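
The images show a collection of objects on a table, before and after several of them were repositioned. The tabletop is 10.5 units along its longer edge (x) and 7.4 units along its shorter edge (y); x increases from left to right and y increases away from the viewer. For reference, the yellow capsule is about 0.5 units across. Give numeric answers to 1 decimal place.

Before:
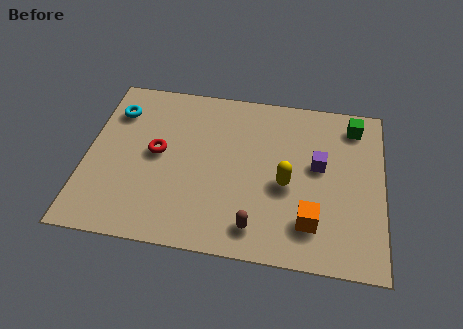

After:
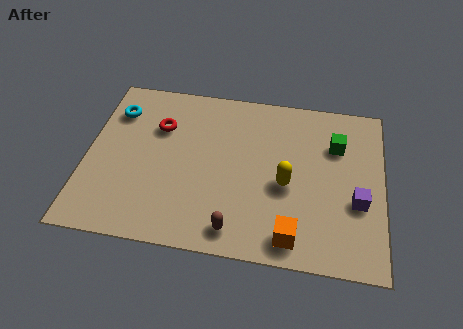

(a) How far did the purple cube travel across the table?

2.0

From (8.2, 4.2) to (9.6, 2.8), the purple cube covered √(1.4² + 1.4²) ≈ 2.0 units.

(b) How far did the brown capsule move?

0.7

The brown capsule was near (6.1, 1.2) before and (5.4, 1.0) after, so it travelled √(0.7² + 0.2²) ≈ 0.7 units.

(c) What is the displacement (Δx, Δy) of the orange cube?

(-0.6, -0.7)

From the two frames, the orange cube sits at roughly (8.0, 1.7) before and (7.4, 1.0) after.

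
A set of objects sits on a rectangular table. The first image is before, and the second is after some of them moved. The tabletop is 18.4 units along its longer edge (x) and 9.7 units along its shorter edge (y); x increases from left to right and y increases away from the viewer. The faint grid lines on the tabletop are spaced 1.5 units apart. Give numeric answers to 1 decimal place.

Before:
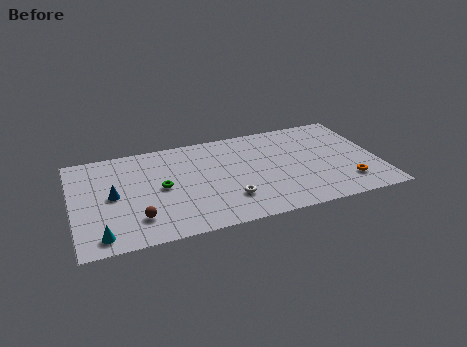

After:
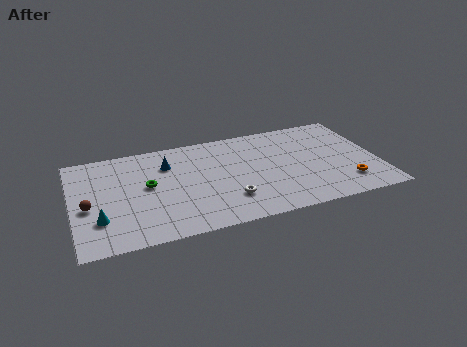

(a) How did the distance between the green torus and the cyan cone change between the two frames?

-1.3

The distance was about 5.2 in the first image and 3.9 in the second, so they moved 1.3 units closer together.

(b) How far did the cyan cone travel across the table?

1.5

From (1.5, 1.3) to (1.5, 2.8), the cyan cone covered √(0.0² + 1.5²) ≈ 1.5 units.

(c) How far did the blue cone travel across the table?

4.0

From (2.4, 4.9) to (5.8, 7.1), the blue cone covered √(3.4² + 2.2²) ≈ 4.0 units.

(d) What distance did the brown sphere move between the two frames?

3.4

The brown sphere moved from about (3.7, 2.3) to (0.9, 4.2), a distance of √(2.8² + 1.9²) ≈ 3.4.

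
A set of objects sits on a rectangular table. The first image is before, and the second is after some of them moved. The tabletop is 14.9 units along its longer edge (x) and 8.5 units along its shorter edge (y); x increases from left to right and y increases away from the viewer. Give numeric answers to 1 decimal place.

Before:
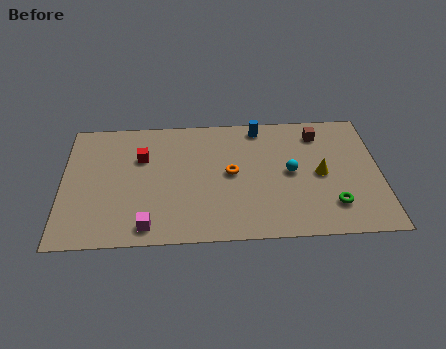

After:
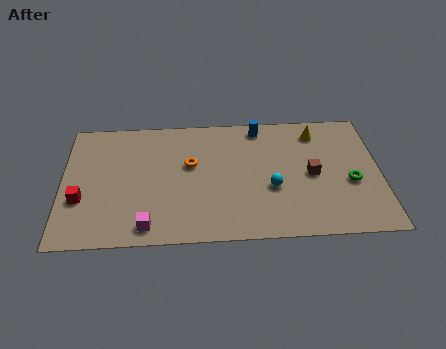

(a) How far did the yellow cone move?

2.9

The yellow cone moved from about (12.1, 4.1) to (12.0, 7.0), a distance of √(0.1² + 2.9²) ≈ 2.9.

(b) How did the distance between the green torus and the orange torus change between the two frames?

+2.4

Before: roughly 5.3 units apart; after: 7.7. That's 2.4 units further apart.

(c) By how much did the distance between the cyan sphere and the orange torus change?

+1.4

They were about 2.8 units apart before and 4.2 after — 1.4 units further apart.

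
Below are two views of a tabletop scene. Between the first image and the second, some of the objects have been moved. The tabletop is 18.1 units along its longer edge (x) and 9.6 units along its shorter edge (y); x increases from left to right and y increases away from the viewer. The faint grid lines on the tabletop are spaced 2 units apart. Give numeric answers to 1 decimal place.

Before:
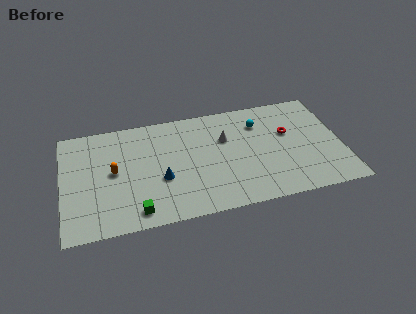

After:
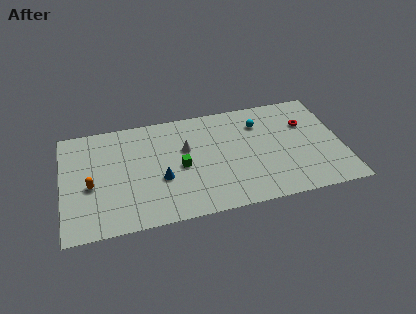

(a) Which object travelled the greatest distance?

the green cube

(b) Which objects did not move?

the cyan sphere and the blue cone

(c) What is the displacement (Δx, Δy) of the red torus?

(1.2, 0.6)

The red torus was at about (14.7, 5.9) and moved to about (15.9, 6.5).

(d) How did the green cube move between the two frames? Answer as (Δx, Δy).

(3.0, 3.2)

The green cube started near (4.6, 1.3) and ended near (7.6, 4.5).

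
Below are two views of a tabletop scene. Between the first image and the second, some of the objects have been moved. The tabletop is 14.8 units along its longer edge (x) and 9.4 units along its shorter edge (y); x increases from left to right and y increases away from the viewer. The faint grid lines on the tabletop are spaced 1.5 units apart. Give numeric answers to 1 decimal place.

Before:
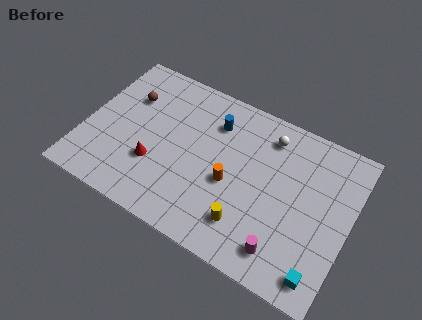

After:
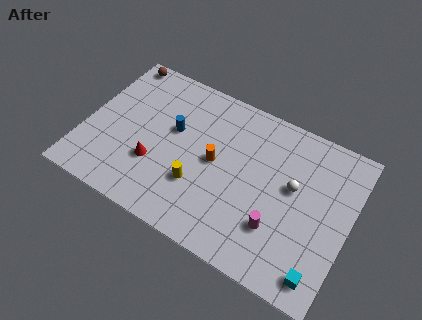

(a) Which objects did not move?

the red cone and the cyan cube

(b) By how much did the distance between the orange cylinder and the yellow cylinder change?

-0.3

The distance was about 2.2 in the first image and 1.9 in the second, so they moved 0.3 units closer together.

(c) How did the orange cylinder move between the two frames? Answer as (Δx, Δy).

(-1.0, 0.8)

The orange cylinder was at about (8.3, 4.0) and moved to about (7.3, 4.8).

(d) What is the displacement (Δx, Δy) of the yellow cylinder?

(-2.9, 0.9)

The yellow cylinder was at about (9.5, 2.1) and moved to about (6.6, 3.0).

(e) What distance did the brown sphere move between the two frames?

2.3

From (2.1, 6.5) to (1.1, 8.6), the brown sphere covered √(1.0² + 2.1²) ≈ 2.3 units.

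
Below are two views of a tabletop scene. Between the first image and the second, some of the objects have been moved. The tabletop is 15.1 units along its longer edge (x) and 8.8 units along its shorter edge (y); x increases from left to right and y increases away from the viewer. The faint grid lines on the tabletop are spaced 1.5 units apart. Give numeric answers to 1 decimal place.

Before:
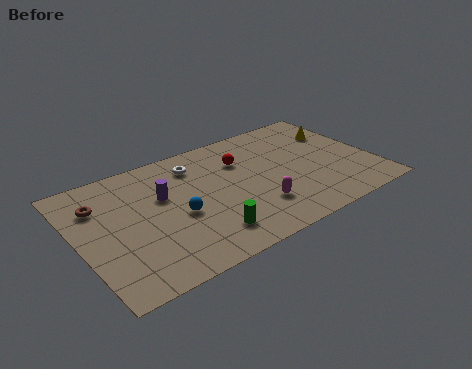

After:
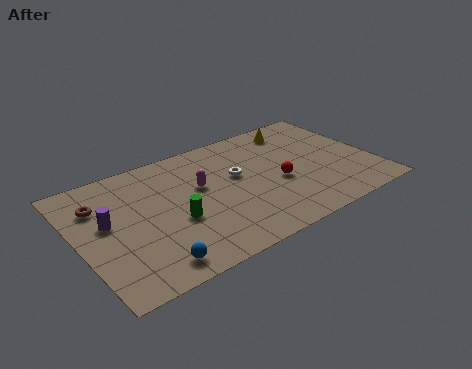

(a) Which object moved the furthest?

the magenta capsule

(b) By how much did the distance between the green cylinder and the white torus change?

-1.3

Before: roughly 5.2 units apart; after: 3.9. That's 1.3 units closer together.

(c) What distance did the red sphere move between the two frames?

2.9

The red sphere was near (8.6, 6.2) before and (10.1, 3.7) after, so it travelled √(1.5² + 2.5²) ≈ 2.9 units.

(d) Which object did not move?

the brown torus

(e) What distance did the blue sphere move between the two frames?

3.2

The blue sphere was near (4.9, 3.8) before and (3.1, 1.2) after, so it travelled √(1.8² + 2.6²) ≈ 3.2 units.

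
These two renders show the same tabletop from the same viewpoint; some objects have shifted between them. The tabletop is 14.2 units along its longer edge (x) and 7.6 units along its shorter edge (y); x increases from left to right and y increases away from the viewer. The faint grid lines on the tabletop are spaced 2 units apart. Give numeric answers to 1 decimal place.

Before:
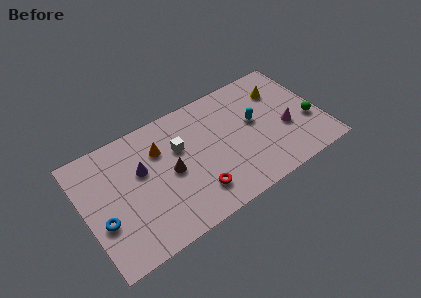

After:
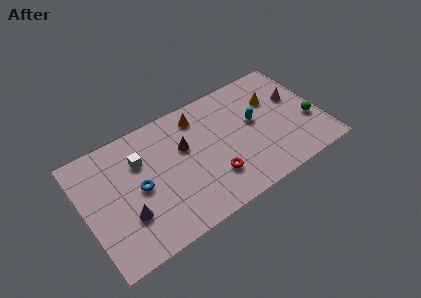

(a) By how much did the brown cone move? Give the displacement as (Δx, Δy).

(1.0, 1.1)

The brown cone started near (5.1, 3.7) and ended near (6.1, 4.8).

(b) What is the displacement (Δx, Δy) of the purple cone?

(-1.2, -2.3)

The purple cone started near (3.5, 4.7) and ended near (2.3, 2.4).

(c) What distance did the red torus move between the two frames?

1.2

The red torus was near (6.3, 1.7) before and (7.4, 2.1) after, so it travelled √(1.1² + 0.4²) ≈ 1.2 units.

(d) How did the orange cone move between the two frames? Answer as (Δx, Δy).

(2.5, 0.9)

The orange cone was at about (4.7, 5.4) and moved to about (7.2, 6.3).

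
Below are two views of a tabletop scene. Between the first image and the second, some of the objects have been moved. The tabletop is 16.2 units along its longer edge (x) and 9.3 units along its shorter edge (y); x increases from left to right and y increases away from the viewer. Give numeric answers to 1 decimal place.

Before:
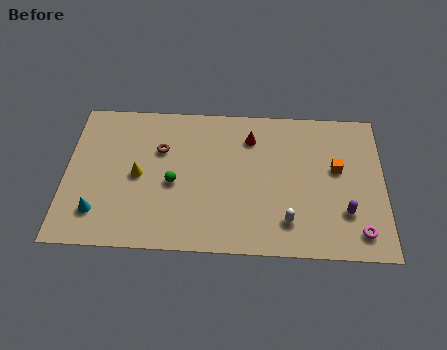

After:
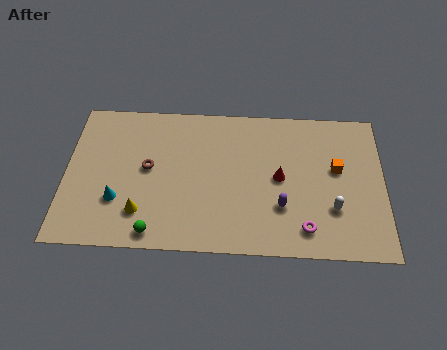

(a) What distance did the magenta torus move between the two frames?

2.7

The magenta torus was near (14.9, 1.5) before and (12.2, 1.6) after, so it travelled √(2.7² + 0.1²) ≈ 2.7 units.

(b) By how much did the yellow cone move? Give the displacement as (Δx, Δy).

(0.2, -2.3)

The yellow cone started near (3.7, 4.5) and ended near (3.9, 2.2).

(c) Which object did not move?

the orange cube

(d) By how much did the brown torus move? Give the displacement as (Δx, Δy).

(-0.6, -1.2)

The brown torus started near (4.8, 6.2) and ended near (4.2, 5.0).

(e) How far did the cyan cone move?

1.3

The cyan cone moved from about (1.7, 2.1) to (2.7, 2.9), a distance of √(1.0² + 0.8²) ≈ 1.3.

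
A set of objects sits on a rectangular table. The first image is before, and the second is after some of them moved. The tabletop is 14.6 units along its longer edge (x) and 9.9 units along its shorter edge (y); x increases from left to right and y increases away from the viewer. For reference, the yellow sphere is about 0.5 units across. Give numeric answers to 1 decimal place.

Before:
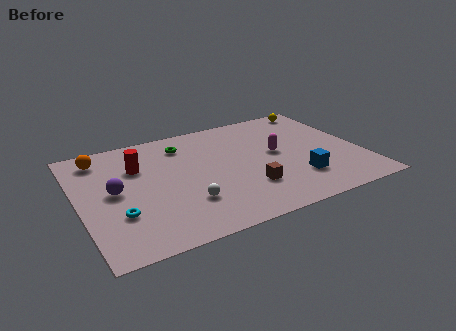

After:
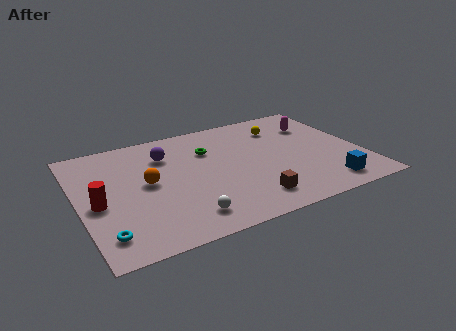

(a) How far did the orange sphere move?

3.7

From (1.4, 8.3) to (3.5, 5.2), the orange sphere covered √(2.1² + 3.1²) ≈ 3.7 units.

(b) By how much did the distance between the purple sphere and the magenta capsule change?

-0.5

They were about 8.5 units apart before and 8.0 after — 0.5 units closer together.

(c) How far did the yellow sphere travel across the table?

2.6

The yellow sphere moved from about (13.2, 8.9) to (10.9, 7.6), a distance of √(2.3² + 1.3²) ≈ 2.6.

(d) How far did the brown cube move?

1.0

From (8.4, 2.8) to (8.4, 1.8), the brown cube covered √(0.0² + 1.0²) ≈ 1.0 units.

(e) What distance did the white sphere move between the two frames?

1.1

From (5.2, 2.8) to (5.0, 1.7), the white sphere covered √(0.2² + 1.1²) ≈ 1.1 units.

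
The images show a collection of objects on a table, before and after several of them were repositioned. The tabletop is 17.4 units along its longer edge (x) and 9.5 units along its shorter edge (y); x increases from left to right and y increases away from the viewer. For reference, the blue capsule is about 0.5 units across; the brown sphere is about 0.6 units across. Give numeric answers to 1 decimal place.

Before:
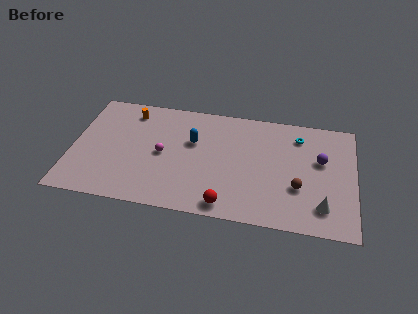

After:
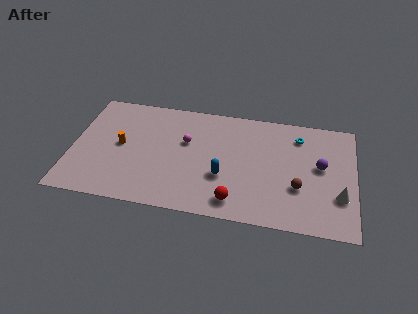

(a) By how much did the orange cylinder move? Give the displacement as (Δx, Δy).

(-0.4, -3.0)

The orange cylinder was at about (3.4, 7.9) and moved to about (3.0, 4.9).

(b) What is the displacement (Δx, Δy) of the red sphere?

(0.5, 0.4)

The red sphere started near (9.7, 1.1) and ended near (10.2, 1.5).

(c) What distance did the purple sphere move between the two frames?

0.5

From (15.3, 5.8) to (15.3, 5.3), the purple sphere covered √(0.0² + 0.5²) ≈ 0.5 units.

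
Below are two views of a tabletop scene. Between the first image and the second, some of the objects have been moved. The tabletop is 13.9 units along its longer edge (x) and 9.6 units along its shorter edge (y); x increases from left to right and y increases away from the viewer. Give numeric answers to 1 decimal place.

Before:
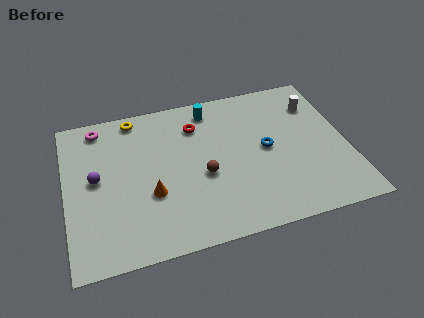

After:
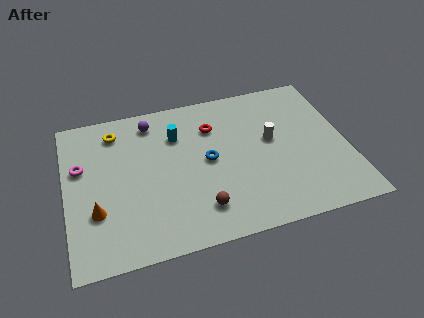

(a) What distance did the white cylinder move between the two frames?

3.0

The white cylinder moved from about (12.6, 7.2) to (10.2, 5.4), a distance of √(2.4² + 1.8²) ≈ 3.0.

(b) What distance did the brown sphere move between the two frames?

2.0

The brown sphere moved from about (6.7, 4.0) to (6.4, 2.0), a distance of √(0.3² + 2.0²) ≈ 2.0.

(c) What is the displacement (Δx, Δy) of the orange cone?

(-2.7, -0.4)

The orange cone started near (4.1, 3.5) and ended near (1.4, 3.1).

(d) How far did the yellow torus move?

1.2

The yellow torus moved from about (3.6, 8.6) to (2.6, 7.9), a distance of √(1.0² + 0.7²) ≈ 1.2.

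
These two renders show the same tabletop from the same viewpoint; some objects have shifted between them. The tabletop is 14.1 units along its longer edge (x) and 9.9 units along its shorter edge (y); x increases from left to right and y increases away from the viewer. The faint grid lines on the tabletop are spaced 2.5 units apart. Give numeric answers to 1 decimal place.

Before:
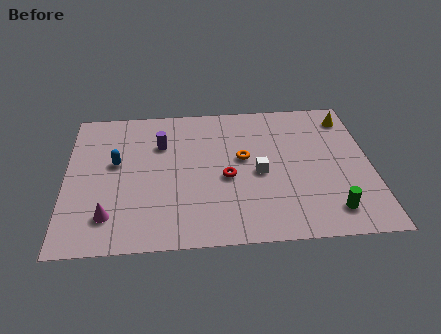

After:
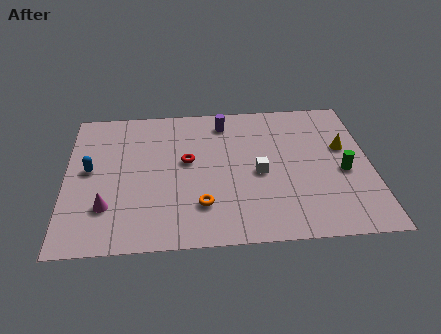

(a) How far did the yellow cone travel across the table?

2.2

The yellow cone was near (13.2, 8.2) before and (12.9, 6.0) after, so it travelled √(0.3² + 2.2²) ≈ 2.2 units.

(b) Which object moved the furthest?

the orange torus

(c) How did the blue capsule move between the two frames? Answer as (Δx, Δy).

(-1.2, -0.4)

From the two frames, the blue capsule sits at roughly (2.3, 5.7) before and (1.1, 5.3) after.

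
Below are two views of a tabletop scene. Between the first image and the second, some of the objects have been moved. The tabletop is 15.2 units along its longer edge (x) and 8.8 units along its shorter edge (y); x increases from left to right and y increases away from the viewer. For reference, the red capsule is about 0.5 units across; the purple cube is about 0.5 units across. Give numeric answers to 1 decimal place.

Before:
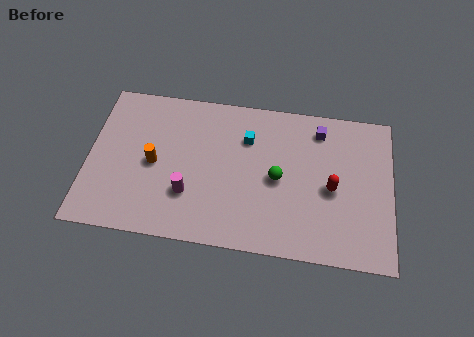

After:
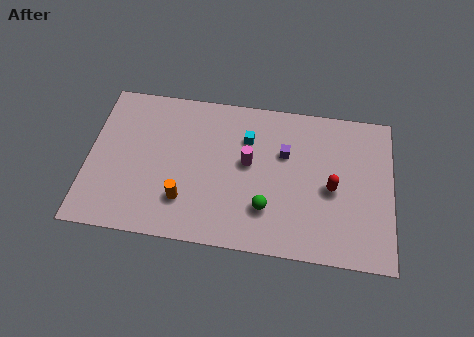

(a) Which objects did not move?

the red capsule and the cyan cube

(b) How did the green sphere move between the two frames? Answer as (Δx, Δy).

(-0.5, -1.8)

The green sphere was at about (9.5, 4.2) and moved to about (9.0, 2.4).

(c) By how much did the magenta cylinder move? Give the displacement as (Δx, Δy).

(2.9, 2.2)

The magenta cylinder was at about (5.1, 2.7) and moved to about (8.0, 4.9).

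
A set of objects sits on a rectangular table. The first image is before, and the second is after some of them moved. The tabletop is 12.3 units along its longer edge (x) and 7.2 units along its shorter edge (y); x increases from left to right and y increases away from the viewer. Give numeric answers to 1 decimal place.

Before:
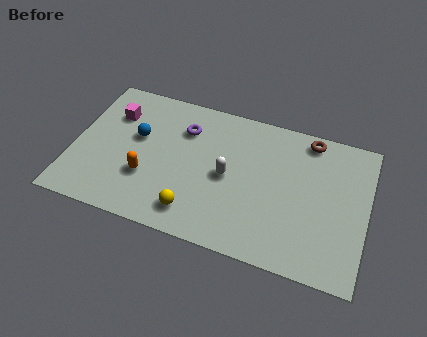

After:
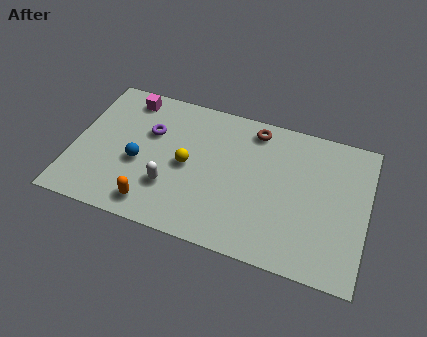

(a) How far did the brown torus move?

2.3

From (9.7, 6.4) to (7.4, 6.2), the brown torus covered √(2.3² + 0.2²) ≈ 2.3 units.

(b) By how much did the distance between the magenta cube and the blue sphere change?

+1.9

Before: roughly 1.4 units apart; after: 3.3. That's 1.9 units further apart.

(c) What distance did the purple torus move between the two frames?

1.5

The purple torus moved from about (4.5, 5.3) to (3.1, 4.7), a distance of √(1.4² + 0.6²) ≈ 1.5.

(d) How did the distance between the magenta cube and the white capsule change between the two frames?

-0.7

Before: roughly 5.3 units apart; after: 4.6. That's 0.7 units closer together.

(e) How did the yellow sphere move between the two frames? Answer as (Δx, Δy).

(-0.5, 2.2)

The yellow sphere was at about (5.3, 1.3) and moved to about (4.8, 3.5).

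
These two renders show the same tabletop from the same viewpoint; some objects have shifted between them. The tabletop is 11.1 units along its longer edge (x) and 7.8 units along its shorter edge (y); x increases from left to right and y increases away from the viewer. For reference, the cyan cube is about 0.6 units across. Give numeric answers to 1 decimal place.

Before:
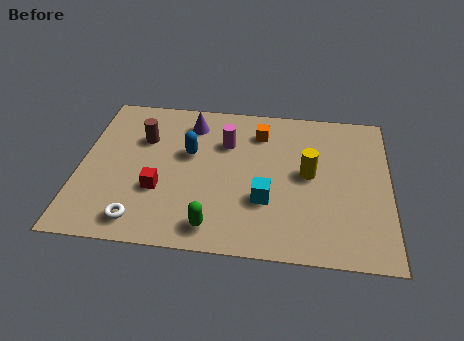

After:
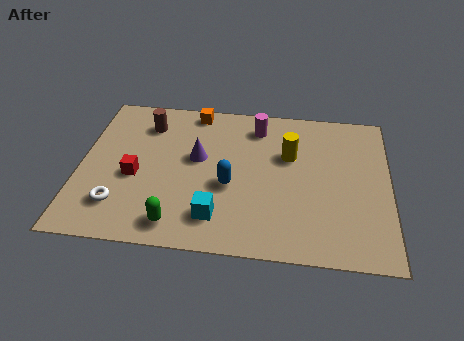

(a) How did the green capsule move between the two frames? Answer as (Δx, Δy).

(-1.3, 0.0)

From the two frames, the green capsule sits at roughly (4.9, 1.1) before and (3.6, 1.1) after.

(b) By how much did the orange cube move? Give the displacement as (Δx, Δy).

(-2.4, 0.9)

From the two frames, the orange cube sits at roughly (6.4, 6.1) before and (4.0, 7.0) after.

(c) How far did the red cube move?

1.1

The red cube moved from about (2.9, 2.7) to (2.0, 3.3), a distance of √(0.9² + 0.6²) ≈ 1.1.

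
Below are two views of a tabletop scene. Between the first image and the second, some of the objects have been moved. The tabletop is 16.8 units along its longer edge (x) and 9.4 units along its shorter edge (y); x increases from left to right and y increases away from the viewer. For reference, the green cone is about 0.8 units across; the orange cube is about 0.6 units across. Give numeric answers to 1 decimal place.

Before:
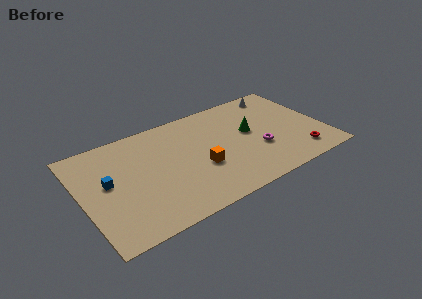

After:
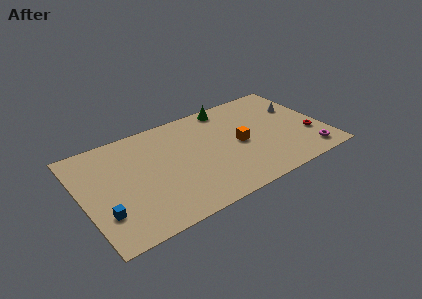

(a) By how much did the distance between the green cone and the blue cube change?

+1.1

They were about 10.0 units apart before and 11.1 after — 1.1 units further apart.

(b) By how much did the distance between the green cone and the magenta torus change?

+6.5

Before: roughly 1.9 units apart; after: 8.4. That's 6.5 units further apart.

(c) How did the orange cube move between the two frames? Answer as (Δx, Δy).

(2.9, 0.9)

From the two frames, the orange cube sits at roughly (8.0, 3.6) before and (10.9, 4.5) after.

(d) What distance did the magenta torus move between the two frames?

3.8

The magenta torus was near (12.1, 3.4) before and (15.3, 1.4) after, so it travelled √(3.2² + 2.0²) ≈ 3.8 units.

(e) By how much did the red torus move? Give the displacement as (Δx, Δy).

(1.0, 1.4)

The red torus started near (14.7, 1.7) and ended near (15.7, 3.1).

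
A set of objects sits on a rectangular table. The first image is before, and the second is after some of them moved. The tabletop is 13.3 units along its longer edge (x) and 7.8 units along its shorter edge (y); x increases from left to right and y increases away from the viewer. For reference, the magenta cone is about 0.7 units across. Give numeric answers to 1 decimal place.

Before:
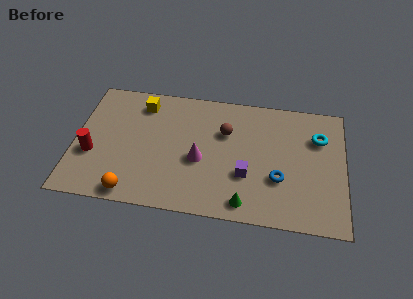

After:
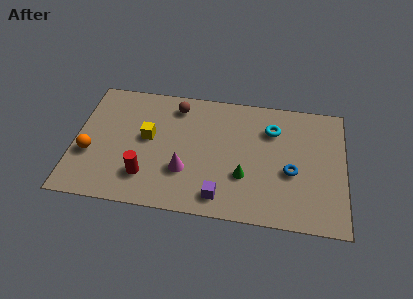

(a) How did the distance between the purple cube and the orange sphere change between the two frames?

+0.9

They were about 5.8 units apart before and 6.7 after — 0.9 units further apart.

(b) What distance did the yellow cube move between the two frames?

2.1

From (3.2, 6.4) to (3.6, 4.3), the yellow cube covered √(0.4² + 2.1²) ≈ 2.1 units.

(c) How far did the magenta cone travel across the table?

1.1

The magenta cone was near (6.2, 3.3) before and (5.5, 2.5) after, so it travelled √(0.7² + 0.8²) ≈ 1.1 units.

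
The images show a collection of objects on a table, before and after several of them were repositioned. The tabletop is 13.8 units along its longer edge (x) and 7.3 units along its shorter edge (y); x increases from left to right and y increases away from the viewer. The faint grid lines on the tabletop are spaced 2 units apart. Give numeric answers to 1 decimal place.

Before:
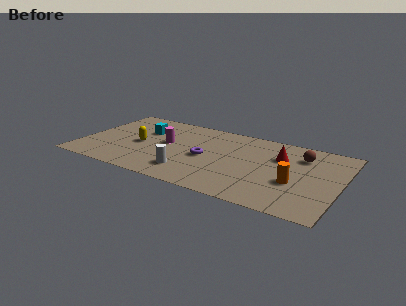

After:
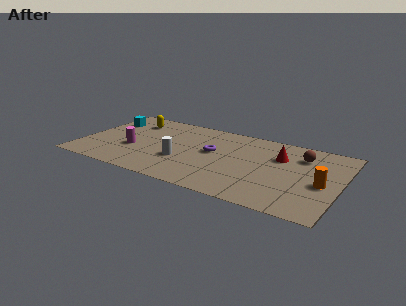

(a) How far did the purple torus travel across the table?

0.8

The purple torus moved from about (6.7, 3.4) to (7.0, 4.1), a distance of √(0.3² + 0.7²) ≈ 0.8.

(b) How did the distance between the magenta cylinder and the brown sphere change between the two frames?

+1.9

The distance was about 7.3 in the first image and 9.2 in the second, so they moved 1.9 units further apart.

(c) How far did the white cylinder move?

1.1

The white cylinder was near (6.0, 1.6) before and (5.5, 2.6) after, so it travelled √(0.5² + 1.0²) ≈ 1.1 units.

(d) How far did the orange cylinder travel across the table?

1.5

The orange cylinder was near (11.5, 2.8) before and (12.9, 3.2) after, so it travelled √(1.4² + 0.4²) ≈ 1.5 units.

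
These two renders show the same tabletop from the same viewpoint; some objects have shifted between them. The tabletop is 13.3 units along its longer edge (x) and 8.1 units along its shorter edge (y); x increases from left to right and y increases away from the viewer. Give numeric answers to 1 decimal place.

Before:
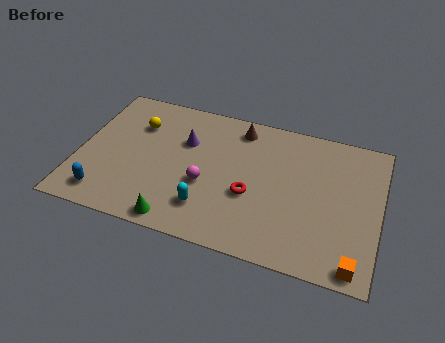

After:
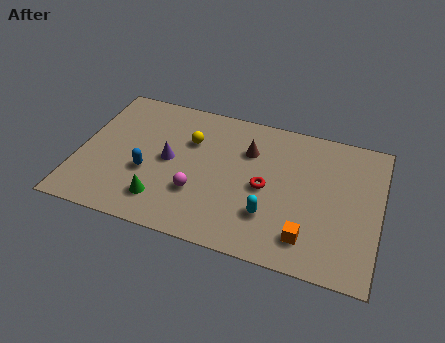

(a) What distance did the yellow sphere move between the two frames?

2.4

The yellow sphere moved from about (2.4, 5.8) to (4.8, 5.5), a distance of √(2.4² + 0.3²) ≈ 2.4.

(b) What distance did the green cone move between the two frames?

1.2

The green cone moved from about (4.7, 0.8) to (3.9, 1.7), a distance of √(0.8² + 0.9²) ≈ 1.2.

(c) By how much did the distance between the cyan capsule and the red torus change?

-0.7

Before: roughly 2.2 units apart; after: 1.5. That's 0.7 units closer together.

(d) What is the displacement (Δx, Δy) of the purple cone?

(-0.6, -1.3)

The purple cone was at about (4.6, 5.4) and moved to about (4.0, 4.1).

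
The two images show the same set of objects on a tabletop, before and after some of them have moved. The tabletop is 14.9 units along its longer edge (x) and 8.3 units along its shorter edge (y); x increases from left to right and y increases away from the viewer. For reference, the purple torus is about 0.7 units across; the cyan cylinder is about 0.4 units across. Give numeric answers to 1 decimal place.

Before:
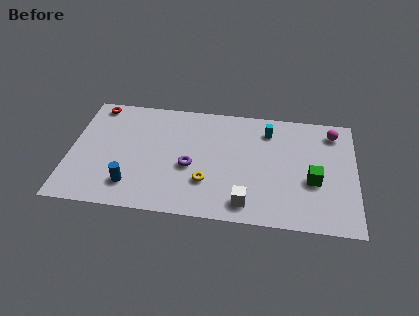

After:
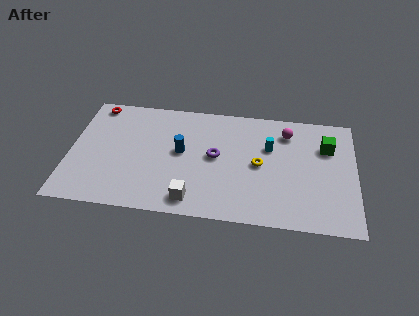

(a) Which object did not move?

the red torus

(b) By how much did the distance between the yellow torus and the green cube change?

-1.7

The distance was about 5.6 in the first image and 3.9 in the second, so they moved 1.7 units closer together.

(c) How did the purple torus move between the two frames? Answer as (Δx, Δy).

(1.3, 0.9)

The purple torus was at about (6.3, 3.5) and moved to about (7.6, 4.4).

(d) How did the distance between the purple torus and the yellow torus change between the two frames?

+1.0

The distance was about 1.3 in the first image and 2.3 in the second, so they moved 1.0 units further apart.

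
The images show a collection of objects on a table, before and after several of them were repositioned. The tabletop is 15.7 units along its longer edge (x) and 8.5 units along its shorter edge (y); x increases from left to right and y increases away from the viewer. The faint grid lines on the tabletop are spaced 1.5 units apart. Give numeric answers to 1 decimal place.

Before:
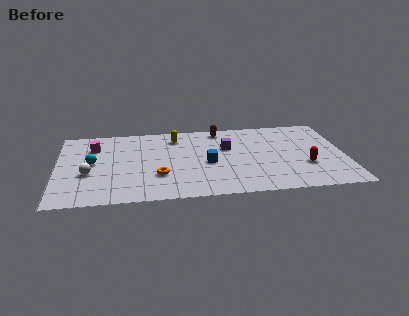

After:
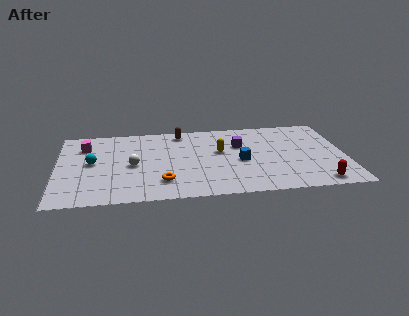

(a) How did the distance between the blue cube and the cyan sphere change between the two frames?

+1.8

They were about 6.3 units apart before and 8.1 after — 1.8 units further apart.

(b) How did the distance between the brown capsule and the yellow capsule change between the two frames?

+0.6

The distance was about 2.6 in the first image and 3.2 in the second, so they moved 0.6 units further apart.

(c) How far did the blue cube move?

1.8

The blue cube moved from about (8.2, 3.8) to (10.0, 3.8), a distance of √(1.8² + 0.0²) ≈ 1.8.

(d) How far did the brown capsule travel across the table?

2.2

From (9.0, 7.5) to (6.8, 7.4), the brown capsule covered √(2.2² + 0.1²) ≈ 2.2 units.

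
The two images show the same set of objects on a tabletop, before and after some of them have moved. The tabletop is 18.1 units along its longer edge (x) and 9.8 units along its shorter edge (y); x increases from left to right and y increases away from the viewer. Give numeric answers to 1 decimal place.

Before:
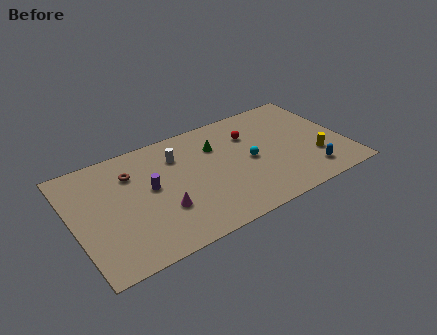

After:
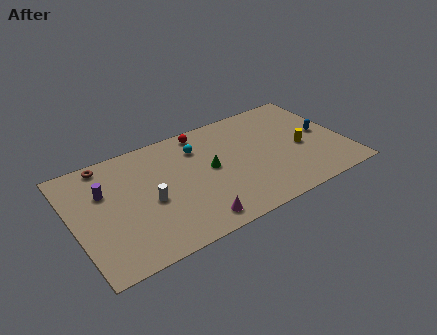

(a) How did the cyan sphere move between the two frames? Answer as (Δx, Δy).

(-3.1, 2.7)

From the two frames, the cyan sphere sits at roughly (11.7, 4.7) before and (8.6, 7.4) after.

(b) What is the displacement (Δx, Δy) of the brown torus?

(-1.5, 1.6)

The brown torus started near (4.1, 7.2) and ended near (2.6, 8.8).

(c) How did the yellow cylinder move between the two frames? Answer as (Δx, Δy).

(-0.7, 1.3)

The yellow cylinder was at about (15.9, 3.0) and moved to about (15.2, 4.3).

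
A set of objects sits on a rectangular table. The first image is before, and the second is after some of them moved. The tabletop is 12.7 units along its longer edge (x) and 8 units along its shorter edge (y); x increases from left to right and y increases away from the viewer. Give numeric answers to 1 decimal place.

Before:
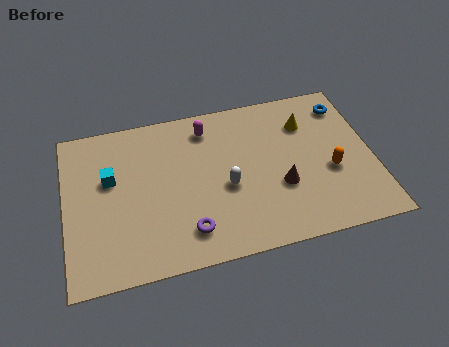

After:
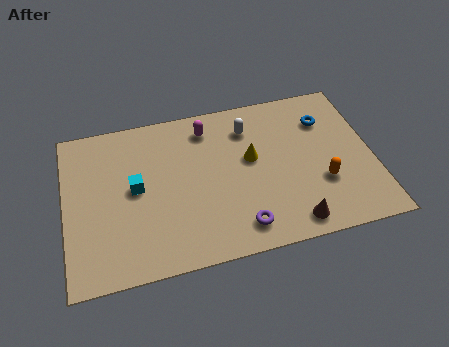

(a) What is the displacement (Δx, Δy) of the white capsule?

(1.1, 2.8)

The white capsule was at about (6.6, 3.4) and moved to about (7.7, 6.2).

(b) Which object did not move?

the magenta capsule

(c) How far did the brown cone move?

1.9

The brown cone was near (8.8, 2.9) before and (9.1, 1.0) after, so it travelled √(0.3² + 1.9²) ≈ 1.9 units.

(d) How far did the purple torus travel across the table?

2.1

The purple torus was near (4.9, 1.6) before and (7.0, 1.3) after, so it travelled √(2.1² + 0.3²) ≈ 2.1 units.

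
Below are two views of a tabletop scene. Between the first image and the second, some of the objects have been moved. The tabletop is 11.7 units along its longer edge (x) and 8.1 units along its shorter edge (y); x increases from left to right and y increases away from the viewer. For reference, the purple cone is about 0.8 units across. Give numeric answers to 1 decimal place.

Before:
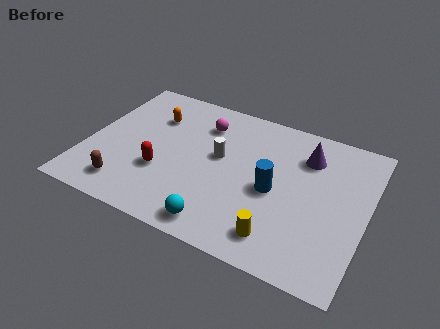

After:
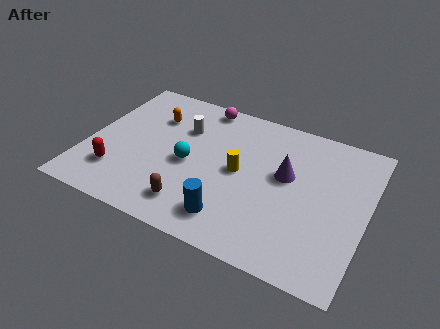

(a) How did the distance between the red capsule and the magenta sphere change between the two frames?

+2.4

Before: roughly 3.6 units apart; after: 6.0. That's 2.4 units further apart.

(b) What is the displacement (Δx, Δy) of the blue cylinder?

(-1.5, -2.2)

The blue cylinder was at about (7.9, 3.7) and moved to about (6.4, 1.5).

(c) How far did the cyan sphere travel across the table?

3.2

The cyan sphere was near (6.0, 1.0) before and (4.3, 3.7) after, so it travelled √(1.7² + 2.7²) ≈ 3.2 units.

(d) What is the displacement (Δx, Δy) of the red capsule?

(-1.8, -0.8)

The red capsule was at about (3.3, 2.8) and moved to about (1.5, 2.0).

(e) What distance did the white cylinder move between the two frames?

2.0

The white cylinder was near (5.5, 4.6) before and (3.8, 5.6) after, so it travelled √(1.7² + 1.0²) ≈ 2.0 units.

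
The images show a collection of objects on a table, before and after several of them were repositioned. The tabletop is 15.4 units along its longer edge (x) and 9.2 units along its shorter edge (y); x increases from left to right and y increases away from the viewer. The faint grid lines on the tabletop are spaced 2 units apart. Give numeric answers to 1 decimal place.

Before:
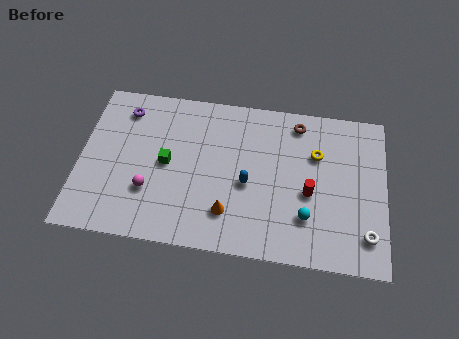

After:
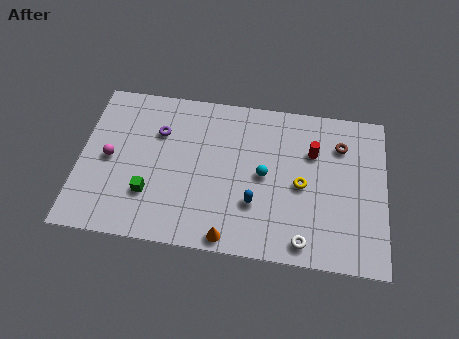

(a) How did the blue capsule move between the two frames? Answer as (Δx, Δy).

(0.4, -1.1)

From the two frames, the blue capsule sits at roughly (8.5, 4.0) before and (8.9, 2.9) after.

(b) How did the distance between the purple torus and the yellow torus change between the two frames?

-2.3

Before: roughly 9.9 units apart; after: 7.6. That's 2.3 units closer together.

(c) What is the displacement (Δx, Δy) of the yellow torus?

(-0.7, -1.9)

The yellow torus started near (11.9, 6.2) and ended near (11.2, 4.3).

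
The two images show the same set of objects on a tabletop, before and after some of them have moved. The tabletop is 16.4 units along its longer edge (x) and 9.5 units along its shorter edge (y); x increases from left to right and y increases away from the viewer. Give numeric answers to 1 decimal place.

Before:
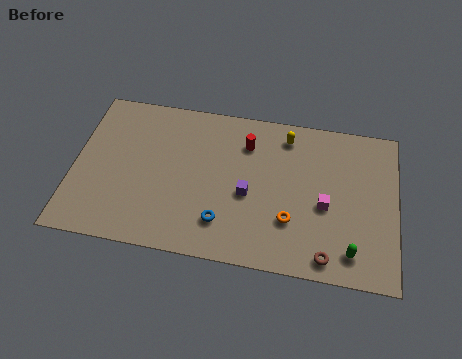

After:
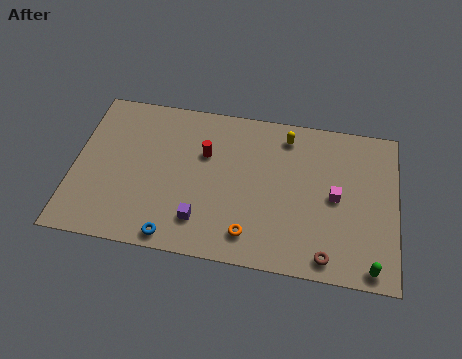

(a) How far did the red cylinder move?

2.3

From (8.7, 7.2) to (6.6, 6.2), the red cylinder covered √(2.1² + 1.0²) ≈ 2.3 units.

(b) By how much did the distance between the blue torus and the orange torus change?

+0.4

Before: roughly 3.5 units apart; after: 3.9. That's 0.4 units further apart.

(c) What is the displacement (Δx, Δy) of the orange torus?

(-2.0, -1.2)

The orange torus started near (11.1, 2.9) and ended near (9.1, 1.7).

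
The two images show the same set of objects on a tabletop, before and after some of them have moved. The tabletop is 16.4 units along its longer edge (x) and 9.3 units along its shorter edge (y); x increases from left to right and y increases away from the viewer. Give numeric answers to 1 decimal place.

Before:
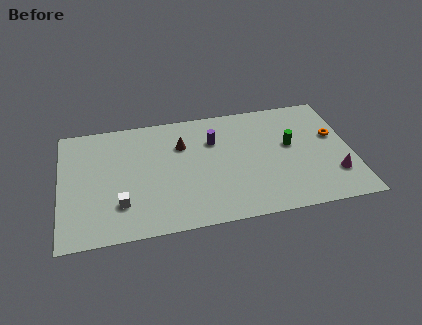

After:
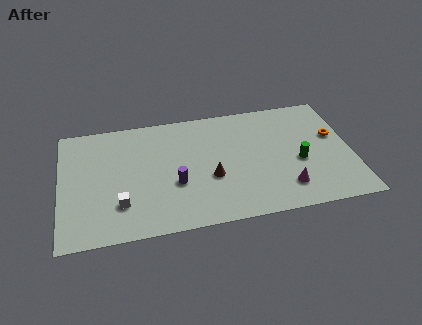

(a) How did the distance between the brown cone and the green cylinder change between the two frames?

-1.2

They were about 6.2 units apart before and 5.0 after — 1.2 units closer together.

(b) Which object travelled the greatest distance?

the purple cylinder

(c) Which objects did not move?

the white cube and the orange torus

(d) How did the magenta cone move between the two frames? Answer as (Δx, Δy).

(-2.8, -0.5)

From the two frames, the magenta cone sits at roughly (15.3, 2.5) before and (12.5, 2.0) after.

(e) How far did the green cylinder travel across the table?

1.5

From (13.0, 5.3) to (13.4, 3.9), the green cylinder covered √(0.4² + 1.4²) ≈ 1.5 units.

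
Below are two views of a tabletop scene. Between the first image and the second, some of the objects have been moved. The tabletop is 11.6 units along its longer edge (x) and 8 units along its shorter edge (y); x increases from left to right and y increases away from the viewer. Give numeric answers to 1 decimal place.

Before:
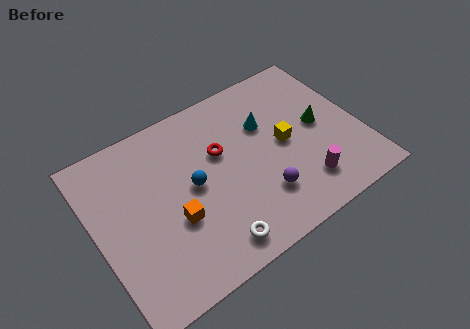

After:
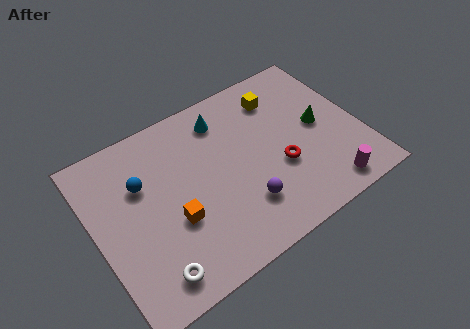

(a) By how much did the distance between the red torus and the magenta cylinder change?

-1.9

They were about 4.5 units apart before and 2.6 after — 1.9 units closer together.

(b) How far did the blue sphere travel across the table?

2.3

The blue sphere moved from about (4.2, 4.1) to (2.2, 5.3), a distance of √(2.0² + 1.2²) ≈ 2.3.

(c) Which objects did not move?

the green cone and the orange cube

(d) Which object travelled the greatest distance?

the red torus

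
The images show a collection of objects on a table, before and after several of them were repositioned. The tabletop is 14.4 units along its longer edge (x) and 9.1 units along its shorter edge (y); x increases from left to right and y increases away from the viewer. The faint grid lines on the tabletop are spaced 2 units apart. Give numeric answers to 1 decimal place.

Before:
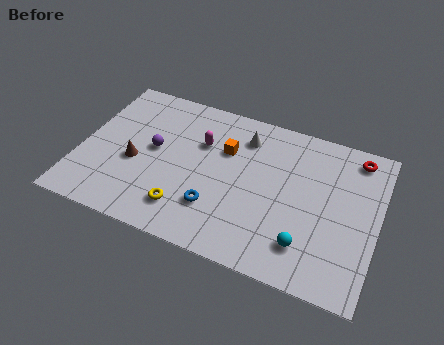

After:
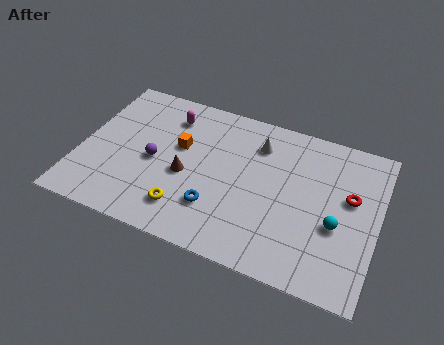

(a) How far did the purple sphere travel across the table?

0.7

The purple sphere moved from about (3.5, 4.9) to (3.6, 4.2), a distance of √(0.1² + 0.7²) ≈ 0.7.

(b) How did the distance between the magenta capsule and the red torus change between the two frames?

+1.6

Before: roughly 7.6 units apart; after: 9.2. That's 1.6 units further apart.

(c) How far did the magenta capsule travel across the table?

2.0

The magenta capsule was near (5.7, 6.1) before and (4.0, 7.2) after, so it travelled √(1.7² + 1.1²) ≈ 2.0 units.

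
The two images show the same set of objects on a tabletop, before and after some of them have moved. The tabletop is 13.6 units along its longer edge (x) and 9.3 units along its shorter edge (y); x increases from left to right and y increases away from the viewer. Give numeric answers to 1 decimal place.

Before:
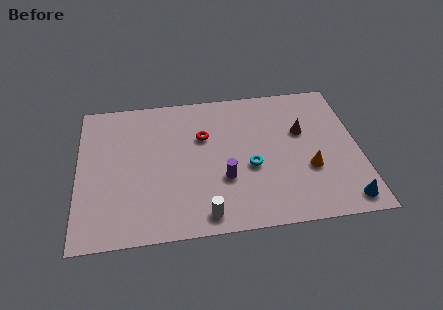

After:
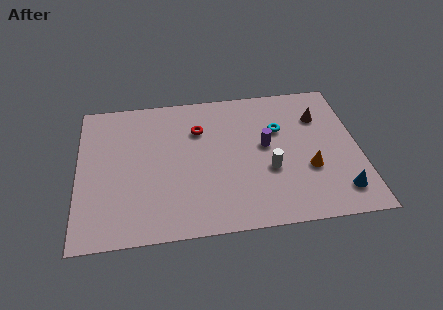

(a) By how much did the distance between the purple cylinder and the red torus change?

+0.5

Before: roughly 3.0 units apart; after: 3.5. That's 0.5 units further apart.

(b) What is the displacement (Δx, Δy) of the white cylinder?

(3.2, 2.4)

The white cylinder started near (6.0, 1.1) and ended near (9.2, 3.5).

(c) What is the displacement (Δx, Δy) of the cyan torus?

(1.5, 2.3)

The cyan torus started near (8.3, 3.8) and ended near (9.8, 6.1).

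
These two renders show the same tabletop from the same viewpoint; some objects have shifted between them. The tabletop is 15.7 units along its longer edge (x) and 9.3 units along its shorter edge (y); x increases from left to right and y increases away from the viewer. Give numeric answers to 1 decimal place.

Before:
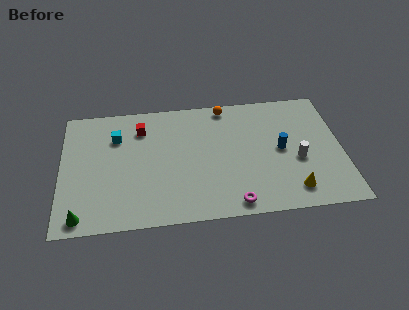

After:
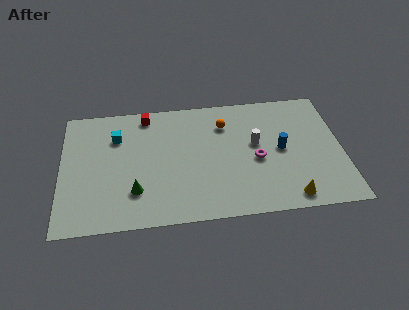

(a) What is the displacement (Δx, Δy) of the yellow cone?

(-0.2, -0.5)

The yellow cone was at about (12.8, 1.6) and moved to about (12.6, 1.1).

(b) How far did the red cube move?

1.0

The red cube moved from about (4.5, 7.2) to (4.8, 8.2), a distance of √(0.3² + 1.0²) ≈ 1.0.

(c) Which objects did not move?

the blue cylinder and the cyan cube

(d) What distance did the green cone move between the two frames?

3.4

The green cone was near (1.1, 1.0) before and (4.1, 2.5) after, so it travelled √(3.0² + 1.5²) ≈ 3.4 units.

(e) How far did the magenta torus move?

3.4

The magenta torus was near (9.5, 1.0) before and (10.9, 4.1) after, so it travelled √(1.4² + 3.1²) ≈ 3.4 units.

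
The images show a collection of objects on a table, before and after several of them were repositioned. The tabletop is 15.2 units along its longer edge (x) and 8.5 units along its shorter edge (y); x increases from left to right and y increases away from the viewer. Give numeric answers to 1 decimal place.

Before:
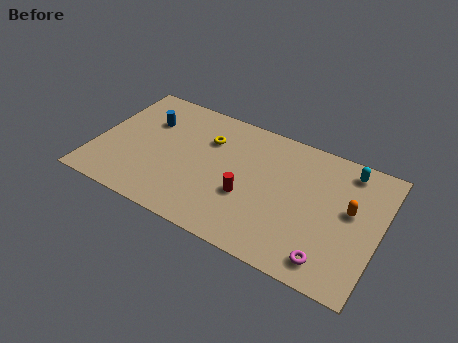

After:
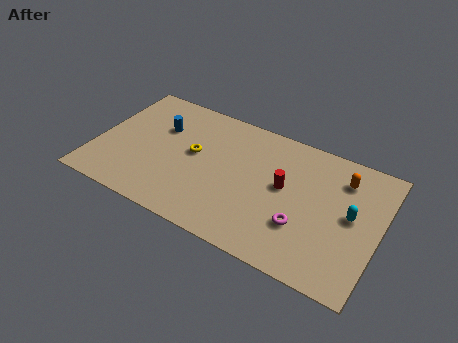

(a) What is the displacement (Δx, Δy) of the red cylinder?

(1.8, 1.5)

The red cylinder started near (8.3, 3.2) and ended near (10.1, 4.7).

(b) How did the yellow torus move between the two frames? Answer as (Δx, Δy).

(-0.6, -1.3)

From the two frames, the yellow torus sits at roughly (5.8, 6.0) before and (5.2, 4.7) after.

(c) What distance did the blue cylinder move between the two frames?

0.7

The blue cylinder was near (2.5, 5.9) before and (3.2, 5.7) after, so it travelled √(0.7² + 0.2²) ≈ 0.7 units.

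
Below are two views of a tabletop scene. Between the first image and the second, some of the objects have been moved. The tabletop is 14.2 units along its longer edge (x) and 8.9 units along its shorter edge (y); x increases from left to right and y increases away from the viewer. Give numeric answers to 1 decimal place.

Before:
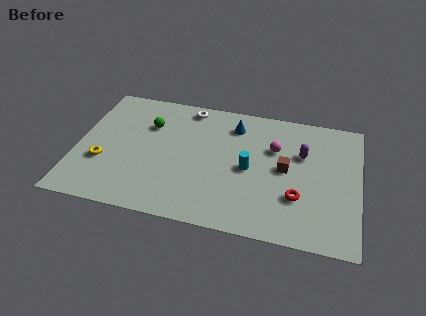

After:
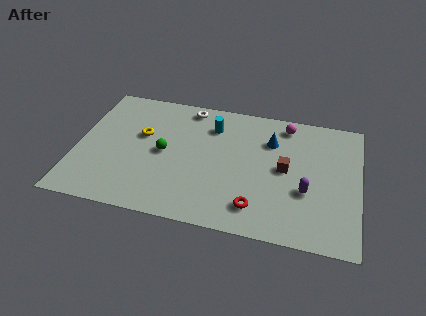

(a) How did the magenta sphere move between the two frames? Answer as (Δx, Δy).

(0.5, 1.8)

From the two frames, the magenta sphere sits at roughly (9.9, 5.9) before and (10.4, 7.7) after.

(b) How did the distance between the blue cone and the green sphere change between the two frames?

+1.3

They were about 4.4 units apart before and 5.7 after — 1.3 units further apart.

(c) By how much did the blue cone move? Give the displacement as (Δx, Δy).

(1.9, -0.7)

The blue cone started near (7.8, 7.1) and ended near (9.7, 6.4).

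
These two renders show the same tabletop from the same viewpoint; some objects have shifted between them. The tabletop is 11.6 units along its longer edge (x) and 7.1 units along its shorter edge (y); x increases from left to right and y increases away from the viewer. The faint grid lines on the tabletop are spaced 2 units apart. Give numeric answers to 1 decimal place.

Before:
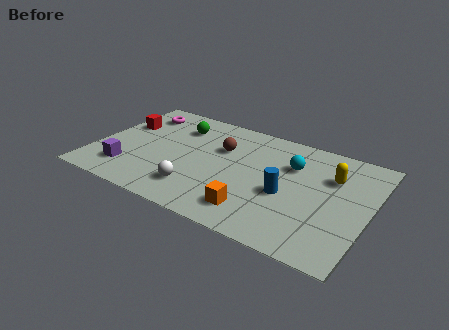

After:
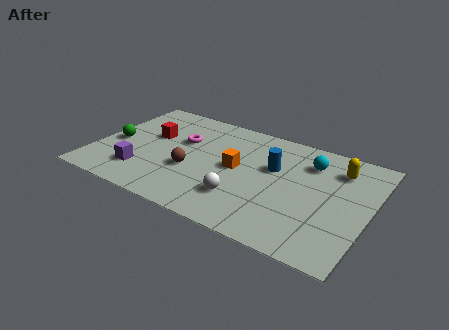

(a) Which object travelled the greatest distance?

the green sphere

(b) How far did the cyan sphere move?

0.9

The cyan sphere moved from about (8.2, 4.9) to (8.9, 5.4), a distance of √(0.7² + 0.5²) ≈ 0.9.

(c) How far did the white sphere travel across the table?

1.9

From (4.6, 1.6) to (6.5, 1.9), the white sphere covered √(1.9² + 0.3²) ≈ 1.9 units.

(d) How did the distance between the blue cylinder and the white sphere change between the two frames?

-1.2

They were about 3.9 units apart before and 2.7 after — 1.2 units closer together.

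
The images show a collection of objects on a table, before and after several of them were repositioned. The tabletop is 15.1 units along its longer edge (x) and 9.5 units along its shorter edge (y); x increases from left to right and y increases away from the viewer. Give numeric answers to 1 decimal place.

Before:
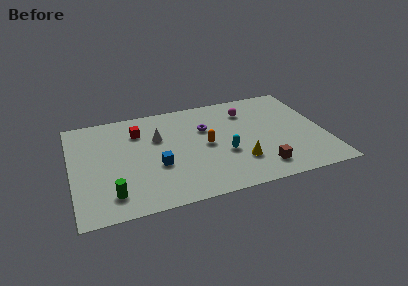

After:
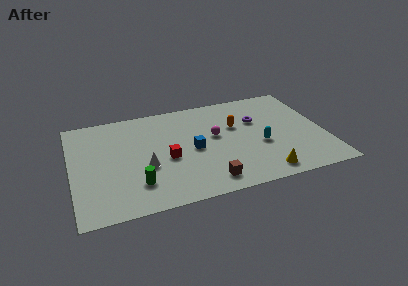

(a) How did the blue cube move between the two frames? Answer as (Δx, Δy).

(2.2, 0.9)

The blue cube was at about (5.0, 3.6) and moved to about (7.2, 4.5).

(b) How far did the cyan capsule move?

2.2

The cyan capsule moved from about (9.0, 3.6) to (11.2, 3.8), a distance of √(2.2² + 0.2²) ≈ 2.2.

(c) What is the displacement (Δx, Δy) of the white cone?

(-0.9, -2.5)

The white cone was at about (5.2, 6.2) and moved to about (4.3, 3.7).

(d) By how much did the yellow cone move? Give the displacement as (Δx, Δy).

(1.3, -1.4)

The yellow cone started near (9.8, 2.6) and ended near (11.1, 1.2).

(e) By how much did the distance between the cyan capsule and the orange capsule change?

+1.1

They were about 1.5 units apart before and 2.6 after — 1.1 units further apart.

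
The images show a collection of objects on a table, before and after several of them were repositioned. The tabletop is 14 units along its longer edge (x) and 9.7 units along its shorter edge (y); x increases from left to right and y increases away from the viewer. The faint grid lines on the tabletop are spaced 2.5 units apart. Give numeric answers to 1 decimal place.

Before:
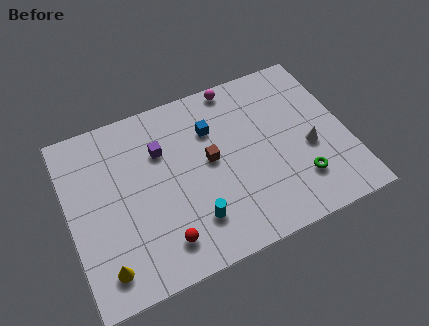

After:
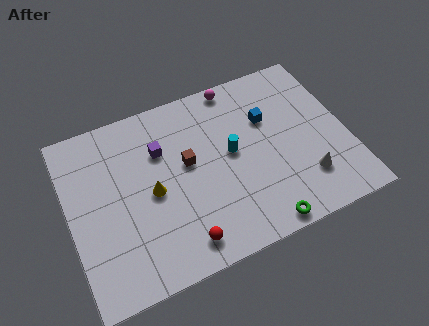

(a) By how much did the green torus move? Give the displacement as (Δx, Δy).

(-2.2, -1.6)

The green torus started near (11.3, 2.4) and ended near (9.1, 0.8).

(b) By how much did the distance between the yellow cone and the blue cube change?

-1.6

Before: roughly 8.0 units apart; after: 6.4. That's 1.6 units closer together.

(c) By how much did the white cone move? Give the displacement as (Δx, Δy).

(-0.4, -1.6)

The white cone started near (12.0, 4.0) and ended near (11.6, 2.4).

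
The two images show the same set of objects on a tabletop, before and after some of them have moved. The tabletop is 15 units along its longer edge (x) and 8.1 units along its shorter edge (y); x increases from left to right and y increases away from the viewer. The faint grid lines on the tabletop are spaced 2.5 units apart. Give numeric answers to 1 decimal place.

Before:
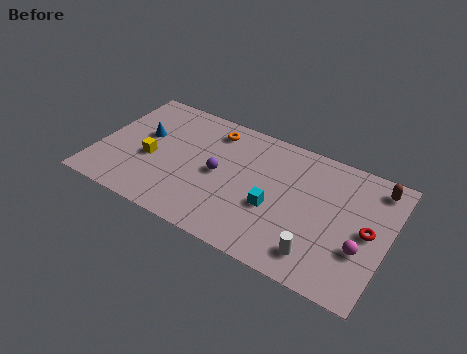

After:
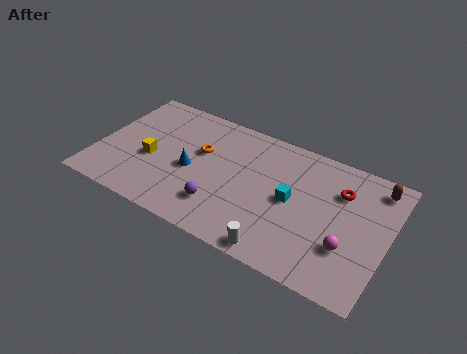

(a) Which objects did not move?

the yellow cube and the brown capsule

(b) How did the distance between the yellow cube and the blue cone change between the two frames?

+0.6

Before: roughly 1.5 units apart; after: 2.1. That's 0.6 units further apart.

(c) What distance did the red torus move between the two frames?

2.4

The red torus moved from about (14.0, 4.0) to (12.4, 5.8), a distance of √(1.6² + 1.8²) ≈ 2.4.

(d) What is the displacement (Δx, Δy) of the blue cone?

(2.7, -1.2)

From the two frames, the blue cone sits at roughly (2.2, 4.8) before and (4.9, 3.6) after.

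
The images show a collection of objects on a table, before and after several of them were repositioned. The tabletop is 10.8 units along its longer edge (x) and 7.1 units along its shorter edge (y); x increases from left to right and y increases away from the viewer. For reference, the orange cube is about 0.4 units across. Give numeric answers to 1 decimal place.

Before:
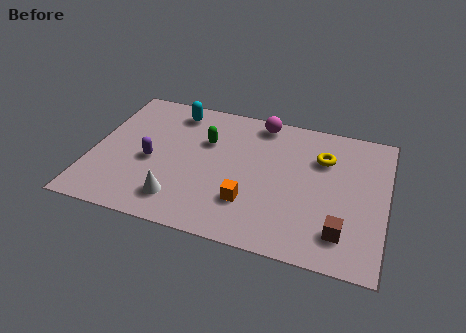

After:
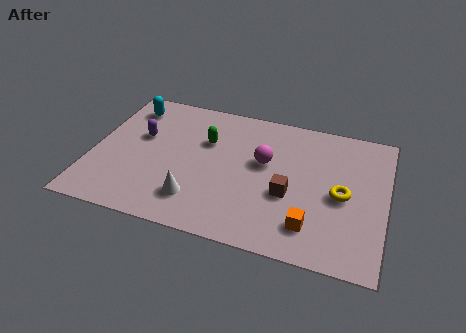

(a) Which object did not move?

the green capsule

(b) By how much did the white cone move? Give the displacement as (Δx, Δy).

(0.6, 0.2)

The white cone started near (3.4, 1.4) and ended near (4.0, 1.6).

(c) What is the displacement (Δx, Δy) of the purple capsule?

(-0.5, 1.2)

From the two frames, the purple capsule sits at roughly (2.2, 3.1) before and (1.7, 4.3) after.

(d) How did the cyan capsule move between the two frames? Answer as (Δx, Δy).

(-1.7, -0.2)

The cyan capsule started near (2.8, 6.0) and ended near (1.1, 5.8).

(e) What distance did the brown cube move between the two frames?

2.4

The brown cube was near (9.3, 1.5) before and (7.3, 2.8) after, so it travelled √(2.0² + 1.3²) ≈ 2.4 units.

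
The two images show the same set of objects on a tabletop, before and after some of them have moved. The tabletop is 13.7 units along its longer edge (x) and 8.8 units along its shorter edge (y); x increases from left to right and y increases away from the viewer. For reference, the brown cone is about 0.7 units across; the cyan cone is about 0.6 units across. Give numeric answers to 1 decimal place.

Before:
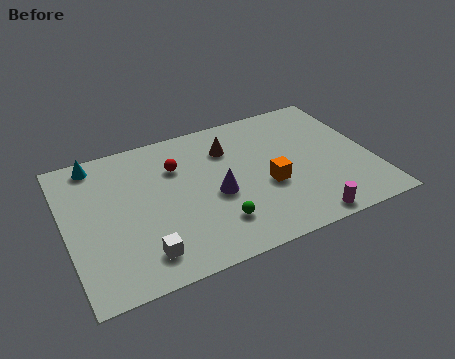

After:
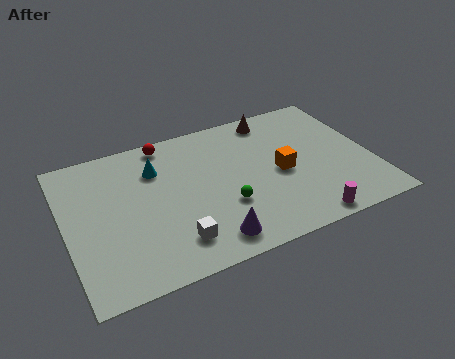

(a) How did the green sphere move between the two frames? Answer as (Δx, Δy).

(0.5, 0.9)

The green sphere was at about (6.4, 2.1) and moved to about (6.9, 3.0).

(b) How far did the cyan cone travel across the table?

3.0

The cyan cone was near (1.6, 7.8) before and (4.2, 6.4) after, so it travelled √(2.6² + 1.4²) ≈ 3.0 units.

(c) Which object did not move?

the magenta cylinder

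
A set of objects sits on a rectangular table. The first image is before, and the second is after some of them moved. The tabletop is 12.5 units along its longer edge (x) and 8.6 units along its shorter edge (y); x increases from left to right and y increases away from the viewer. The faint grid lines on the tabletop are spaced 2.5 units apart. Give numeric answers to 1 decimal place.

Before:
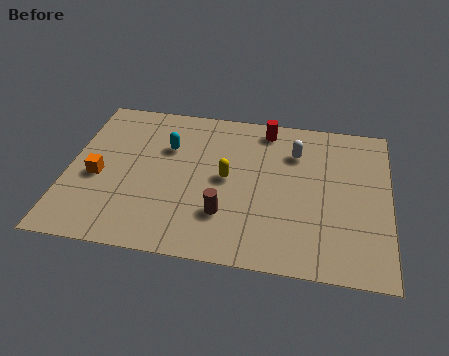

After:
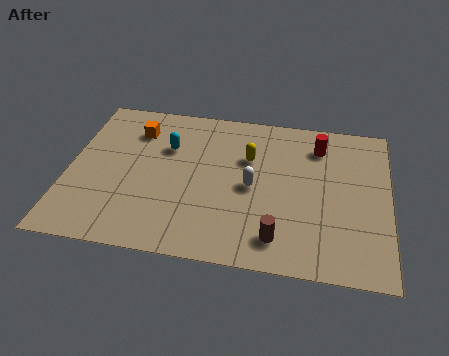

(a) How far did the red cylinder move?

2.2

From (7.6, 7.5) to (9.7, 6.8), the red cylinder covered √(2.1² + 0.7²) ≈ 2.2 units.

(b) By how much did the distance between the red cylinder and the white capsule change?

+2.0

They were about 1.7 units apart before and 3.7 after — 2.0 units further apart.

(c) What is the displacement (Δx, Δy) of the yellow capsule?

(0.8, 1.3)

The yellow capsule was at about (6.2, 4.4) and moved to about (7.0, 5.7).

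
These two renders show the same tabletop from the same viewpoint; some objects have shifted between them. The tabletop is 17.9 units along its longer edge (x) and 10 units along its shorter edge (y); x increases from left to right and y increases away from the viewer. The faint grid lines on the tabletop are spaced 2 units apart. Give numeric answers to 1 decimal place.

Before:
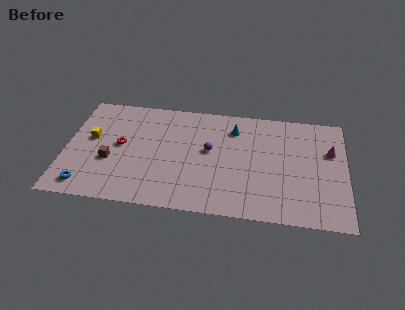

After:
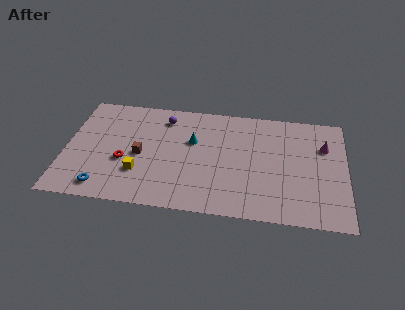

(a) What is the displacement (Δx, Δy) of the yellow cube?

(3.2, -2.7)

The yellow cube started near (1.6, 5.7) and ended near (4.8, 3.0).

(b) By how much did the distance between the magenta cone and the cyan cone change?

+2.1

They were about 6.3 units apart before and 8.4 after — 2.1 units further apart.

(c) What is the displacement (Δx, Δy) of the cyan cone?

(-2.6, -1.5)

From the two frames, the cyan cone sits at roughly (10.7, 7.8) before and (8.1, 6.3) after.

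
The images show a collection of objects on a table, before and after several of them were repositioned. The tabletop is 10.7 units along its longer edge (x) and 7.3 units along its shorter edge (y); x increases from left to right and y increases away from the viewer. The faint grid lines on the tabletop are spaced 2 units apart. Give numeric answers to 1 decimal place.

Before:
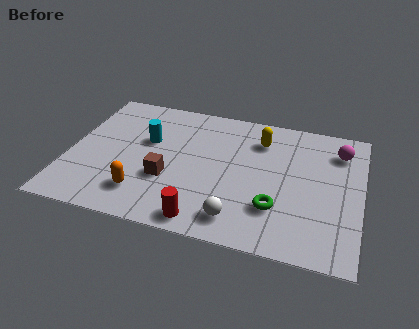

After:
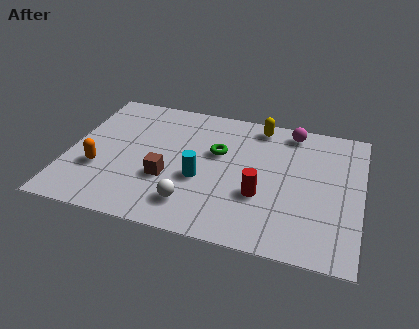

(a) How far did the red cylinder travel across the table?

2.6

From (5.2, 0.8) to (7.1, 2.6), the red cylinder covered √(1.9² + 1.8²) ≈ 2.6 units.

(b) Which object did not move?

the brown cube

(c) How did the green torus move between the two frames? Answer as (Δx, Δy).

(-2.3, 2.4)

The green torus started near (7.7, 2.1) and ended near (5.4, 4.5).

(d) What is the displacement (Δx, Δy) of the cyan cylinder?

(2.1, -1.6)

From the two frames, the cyan cylinder sits at roughly (2.8, 4.5) before and (4.9, 2.9) after.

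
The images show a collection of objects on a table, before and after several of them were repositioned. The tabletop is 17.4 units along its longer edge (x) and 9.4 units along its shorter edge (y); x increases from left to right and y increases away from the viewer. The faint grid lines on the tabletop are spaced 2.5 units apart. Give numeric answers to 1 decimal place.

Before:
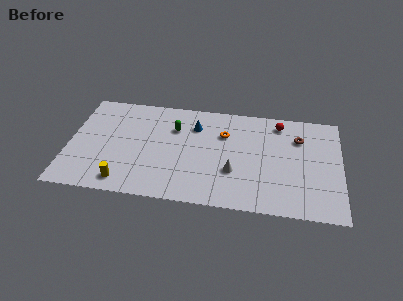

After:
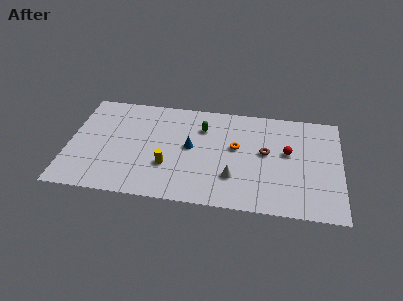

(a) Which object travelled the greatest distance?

the yellow cylinder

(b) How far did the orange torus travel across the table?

1.4

The orange torus was near (9.9, 6.5) before and (10.7, 5.4) after, so it travelled √(0.8² + 1.1²) ≈ 1.4 units.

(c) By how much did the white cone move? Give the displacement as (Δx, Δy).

(0.0, -0.5)

From the two frames, the white cone sits at roughly (10.6, 3.2) before and (10.6, 2.7) after.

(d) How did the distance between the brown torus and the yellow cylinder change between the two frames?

-5.8

The distance was about 12.3 in the first image and 6.5 in the second, so they moved 5.8 units closer together.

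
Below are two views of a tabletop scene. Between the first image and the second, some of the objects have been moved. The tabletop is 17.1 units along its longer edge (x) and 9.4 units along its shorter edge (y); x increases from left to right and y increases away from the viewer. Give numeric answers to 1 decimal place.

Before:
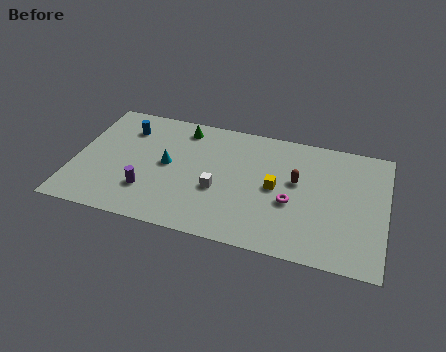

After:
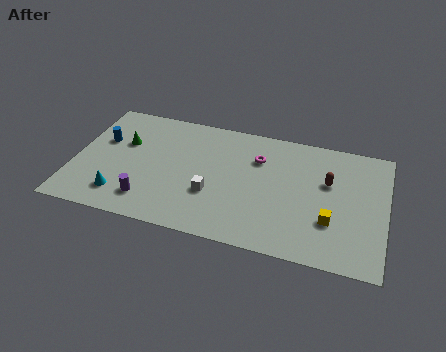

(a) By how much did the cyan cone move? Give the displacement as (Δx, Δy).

(-2.3, -3.0)

From the two frames, the cyan cone sits at roughly (5.1, 4.9) before and (2.8, 1.9) after.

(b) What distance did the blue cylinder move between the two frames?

1.8

The blue cylinder was near (2.6, 7.2) before and (1.4, 5.9) after, so it travelled √(1.2² + 1.3²) ≈ 1.8 units.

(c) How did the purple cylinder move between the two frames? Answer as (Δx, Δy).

(0.1, -0.7)

From the two frames, the purple cylinder sits at roughly (4.2, 2.6) before and (4.3, 1.9) after.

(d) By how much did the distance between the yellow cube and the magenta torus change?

+4.3

Before: roughly 1.3 units apart; after: 5.6. That's 4.3 units further apart.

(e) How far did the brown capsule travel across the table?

1.7

The brown capsule moved from about (12.2, 5.5) to (13.9, 5.9), a distance of √(1.7² + 0.4²) ≈ 1.7.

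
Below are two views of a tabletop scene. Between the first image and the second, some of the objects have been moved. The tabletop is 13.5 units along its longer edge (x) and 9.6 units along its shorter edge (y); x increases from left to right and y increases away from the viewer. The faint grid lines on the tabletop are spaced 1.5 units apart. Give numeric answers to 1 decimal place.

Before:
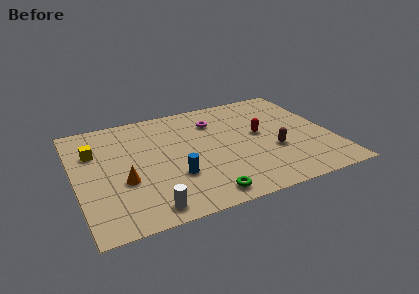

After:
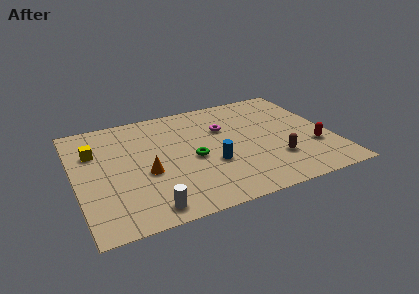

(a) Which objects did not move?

the white cylinder and the yellow cube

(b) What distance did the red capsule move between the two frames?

3.3

The red capsule moved from about (9.8, 5.2) to (12.4, 3.1), a distance of √(2.6² + 2.1²) ≈ 3.3.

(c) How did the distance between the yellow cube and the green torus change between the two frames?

-2.1

Before: roughly 7.6 units apart; after: 5.5. That's 2.1 units closer together.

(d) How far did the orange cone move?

1.2

From (2.4, 3.6) to (3.6, 3.9), the orange cone covered √(1.2² + 0.3²) ≈ 1.2 units.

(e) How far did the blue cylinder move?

2.0

From (5.0, 3.1) to (7.0, 3.5), the blue cylinder covered √(2.0² + 0.4²) ≈ 2.0 units.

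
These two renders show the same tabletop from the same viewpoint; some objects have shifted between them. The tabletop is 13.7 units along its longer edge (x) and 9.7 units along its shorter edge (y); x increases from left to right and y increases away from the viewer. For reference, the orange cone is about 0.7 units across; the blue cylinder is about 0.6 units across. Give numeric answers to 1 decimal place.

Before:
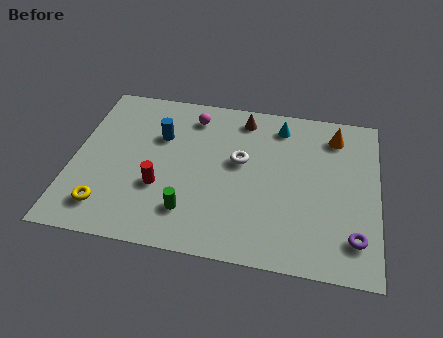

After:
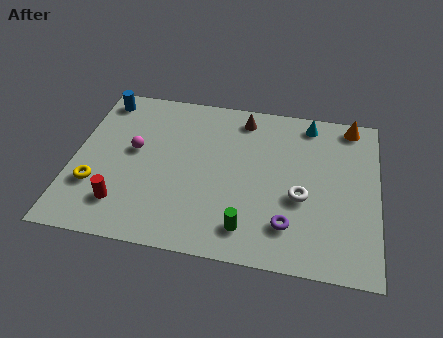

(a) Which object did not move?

the brown cone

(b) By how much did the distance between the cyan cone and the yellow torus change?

+1.1

The distance was about 9.8 in the first image and 10.9 in the second, so they moved 1.1 units further apart.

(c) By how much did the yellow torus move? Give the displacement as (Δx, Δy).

(-0.6, 1.2)

From the two frames, the yellow torus sits at roughly (1.7, 1.8) before and (1.1, 3.0) after.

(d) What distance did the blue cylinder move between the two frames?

3.4

The blue cylinder was near (3.8, 6.5) before and (1.0, 8.4) after, so it travelled √(2.8² + 1.9²) ≈ 3.4 units.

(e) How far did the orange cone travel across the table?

1.1

The orange cone moved from about (11.7, 7.9) to (12.4, 8.7), a distance of √(0.7² + 0.8²) ≈ 1.1.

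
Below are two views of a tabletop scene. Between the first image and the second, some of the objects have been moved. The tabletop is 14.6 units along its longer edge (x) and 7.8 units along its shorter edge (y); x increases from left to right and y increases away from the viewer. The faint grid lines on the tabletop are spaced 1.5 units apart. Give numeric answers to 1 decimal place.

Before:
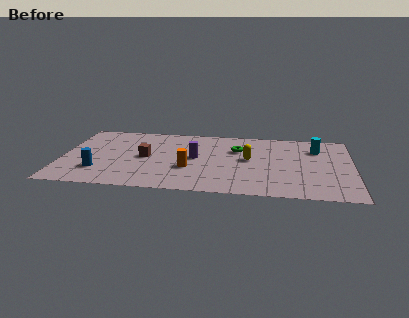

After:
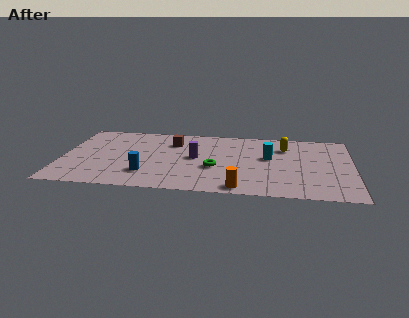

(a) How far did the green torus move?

2.5

From (8.8, 5.3) to (7.7, 3.0), the green torus covered √(1.1² + 2.3²) ≈ 2.5 units.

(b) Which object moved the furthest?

the orange cylinder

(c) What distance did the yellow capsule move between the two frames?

2.4

From (9.4, 4.2) to (11.2, 5.8), the yellow capsule covered √(1.8² + 1.6²) ≈ 2.4 units.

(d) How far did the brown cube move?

2.3

The brown cube moved from about (4.2, 3.9) to (5.5, 5.8), a distance of √(1.3² + 1.9²) ≈ 2.3.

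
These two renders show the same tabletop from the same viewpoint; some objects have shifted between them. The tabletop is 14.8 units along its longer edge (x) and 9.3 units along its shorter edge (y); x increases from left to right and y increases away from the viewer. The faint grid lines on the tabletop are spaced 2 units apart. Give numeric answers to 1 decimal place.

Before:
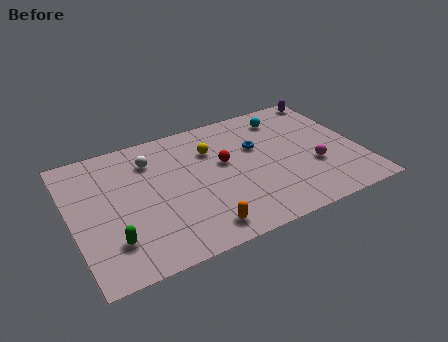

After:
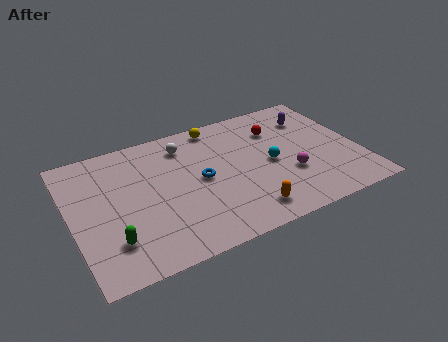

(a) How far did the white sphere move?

1.8

From (4.3, 7.1) to (6.1, 7.5), the white sphere covered √(1.8² + 0.4²) ≈ 1.8 units.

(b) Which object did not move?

the green capsule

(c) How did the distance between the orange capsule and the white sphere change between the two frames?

+0.4

The distance was about 6.1 in the first image and 6.5 in the second, so they moved 0.4 units further apart.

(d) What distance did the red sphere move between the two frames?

3.3

From (7.9, 5.4) to (10.9, 6.8), the red sphere covered √(3.0² + 1.4²) ≈ 3.3 units.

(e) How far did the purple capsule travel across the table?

1.8

The purple capsule was near (14.0, 8.4) before and (12.8, 7.0) after, so it travelled √(1.2² + 1.4²) ≈ 1.8 units.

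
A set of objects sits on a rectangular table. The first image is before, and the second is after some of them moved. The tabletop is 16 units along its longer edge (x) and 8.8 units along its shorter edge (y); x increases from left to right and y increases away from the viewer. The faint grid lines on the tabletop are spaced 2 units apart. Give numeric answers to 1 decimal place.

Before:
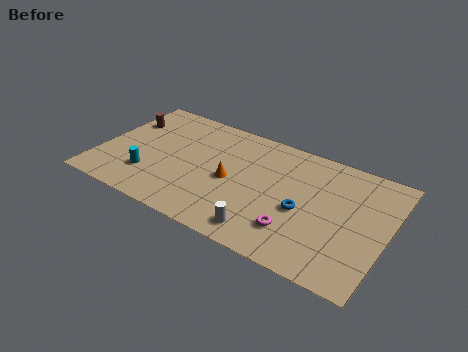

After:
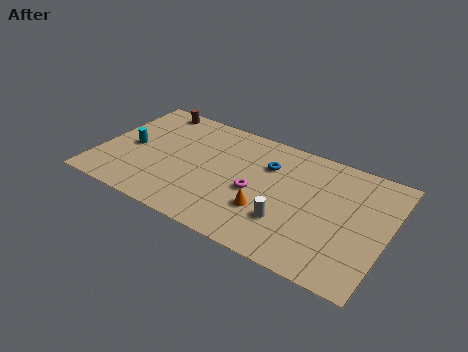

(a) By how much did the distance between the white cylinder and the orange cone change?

-2.4

Before: roughly 3.6 units apart; after: 1.2. That's 2.4 units closer together.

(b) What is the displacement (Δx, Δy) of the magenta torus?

(-2.5, 1.7)

From the two frames, the magenta torus sits at roughly (11.3, 2.2) before and (8.8, 3.9) after.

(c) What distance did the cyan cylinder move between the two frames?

2.2

The cyan cylinder moved from about (3.0, 2.4) to (1.7, 4.2), a distance of √(1.3² + 1.8²) ≈ 2.2.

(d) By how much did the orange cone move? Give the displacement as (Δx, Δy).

(2.2, -1.3)

The orange cone was at about (7.4, 4.1) and moved to about (9.6, 2.8).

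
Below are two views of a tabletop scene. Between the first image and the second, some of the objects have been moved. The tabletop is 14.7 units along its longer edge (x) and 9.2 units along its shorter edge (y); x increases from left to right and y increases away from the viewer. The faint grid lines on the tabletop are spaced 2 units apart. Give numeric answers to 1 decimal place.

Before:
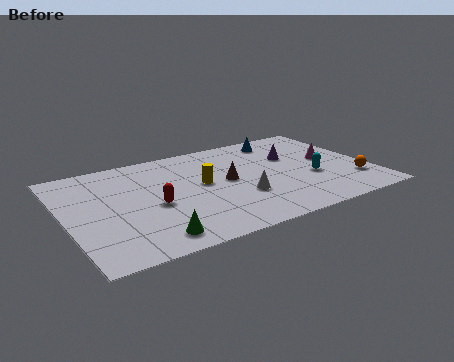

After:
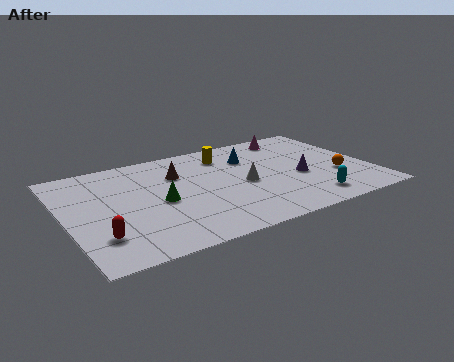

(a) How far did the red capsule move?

3.3

The red capsule was near (4.1, 4.0) before and (1.3, 2.3) after, so it travelled √(2.8² + 1.7²) ≈ 3.3 units.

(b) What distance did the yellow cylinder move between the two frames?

2.7

From (6.6, 5.0) to (8.1, 7.3), the yellow cylinder covered √(1.5² + 2.3²) ≈ 2.7 units.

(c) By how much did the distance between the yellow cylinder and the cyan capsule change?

+1.2

Before: roughly 5.4 units apart; after: 6.6. That's 1.2 units further apart.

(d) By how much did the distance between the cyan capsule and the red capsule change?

+2.3

The distance was about 7.7 in the first image and 10.0 in the second, so they moved 2.3 units further apart.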